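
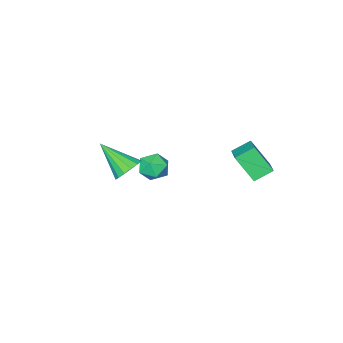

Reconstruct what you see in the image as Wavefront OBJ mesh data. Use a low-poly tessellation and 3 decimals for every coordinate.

v -1.554 -0.7 -2.916
v -0.989 -0.685 -3.354
v -1.671 -1.835 -3.106
v -1.106 -1.82 -3.544
v -1.016 -1.721 -2.842
v -0.944 -1.02 -2.724
v -1.716 -1.5 -3.736
v -1.644 -0.799 -3.618
v -1.09 -1.179 -3.861
v -0.657 -1.316 -3.308
v -2.003 -1.204 -3.152
v -1.57 -1.341 -2.599
v 1.933 1.401 -0.371
v 2.34 1.17 -0.808
v 2.347 0.239 0.631
v 2.518 1.386 -0.63
v 2.54 1.606 -0.384
v 2.398 1.771 -0.134
v 2.133 1.838 0.053
v 1.813 1.787 0.125
v 1.526 1.633 0.065
v 1.348 1.417 -0.112
v 1.327 1.197 -0.359
v 1.468 1.031 -0.609
v 1.734 0.965 -0.795
v 2.053 1.016 -0.868
v -3.787 2.746 -1.886
v -3.477 1.982 -0.855
v -3.018 3.823 -1.319
v -2.708 3.06 -0.288
v -3.072 2.46 -2.312
v -2.762 1.697 -1.281
v -2.303 3.538 -1.745
v -1.993 2.774 -0.714
f 1 12 6
f 1 6 2
f 1 2 8
f 1 8 11
f 1 11 12
f 2 6 10
f 6 12 5
f 12 11 3
f 11 8 7
f 8 2 9
f 4 10 5
f 4 5 3
f 4 3 7
f 4 7 9
f 4 9 10
f 5 10 6
f 3 5 12
f 7 3 11
f 9 7 8
f 10 9 2
f 14 13 16
f 14 16 15
f 16 13 17
f 16 17 15
f 17 13 18
f 17 18 15
f 18 13 19
f 18 19 15
f 19 13 20
f 19 20 15
f 20 13 21
f 20 21 15
f 21 13 22
f 21 22 15
f 22 13 23
f 22 23 15
f 23 13 24
f 23 24 15
f 24 13 25
f 24 25 15
f 25 13 26
f 25 26 15
f 26 13 14
f 26 14 15
f 28 30 27
f 31 28 27
f 27 30 29
f 29 31 27
f 28 34 30
f 32 28 31
f 32 34 28
f 30 34 29
f 33 31 29
f 29 34 33
f 33 32 31
f 34 32 33



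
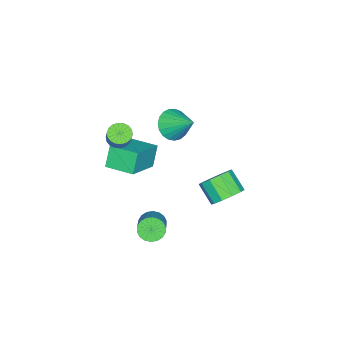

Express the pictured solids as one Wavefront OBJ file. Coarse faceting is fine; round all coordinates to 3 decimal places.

v 0.841 -1.844 -2.002
v 0.248 -1.892 -0.891
v 0.839 -0.345 -1.937
v 0.247 -0.394 -0.826
v 2.773 -1.886 -0.974
v 2.181 -1.935 0.137
v 2.772 -0.388 -0.909
v 2.179 -0.436 0.202
v -1.19 -0.269 -0.302
v -0.629 0.082 -0.956
v -0.83 1.029 0.702
v -0.969 0.245 -1.045
v -1.346 0.319 -1.006
v -1.697 0.291 -0.845
v -1.959 0.167 -0.59
v -2.089 -0.033 -0.285
v -2.064 -0.273 0.017
v -1.887 -0.513 0.263
v -1.59 -0.711 0.412
v -1.223 -0.832 0.437
v -0.851 -0.856 0.335
v -0.538 -0.778 0.122
v -0.337 -0.612 -0.164
v -0.284 -0.387 -0.474
v -0.387 -0.142 -0.754
v 0.415 3.497 -3.06
v 0.826 3.931 -2.387
v 0.397 3.036 -1.548
v -0.015 2.603 -2.22
v 0.311 4.135 -2.433
v -0.118 3.24 -1.594
v -0.165 4.096 -2.718
v -0.594 3.201 -1.879
v -0.419 3.828 -3.134
v -0.849 2.933 -2.294
v -0.355 3.434 -3.521
v -0.785 2.539 -2.682
v 0.003 3.064 -3.732
v -0.426 2.169 -2.893
v 0.518 2.86 -3.686
v 0.089 1.965 -2.847
v 0.994 2.899 -3.401
v 0.565 2.004 -2.562
v 1.249 3.167 -2.986
v 0.819 2.272 -2.146
v 1.185 3.561 -2.598
v 0.755 2.666 -1.759
v 2.786 -1.115 1.61
v 3.303 -1.309 1.375
v 3.911 -0.899 2.375
v 3.394 -0.705 2.61
v 3.286 -1.059 1.283
v 3.894 -0.649 2.283
v 3.17 -0.82 1.256
v 3.778 -0.41 2.255
v 2.978 -0.64 1.298
v 3.586 -0.229 2.298
v 2.748 -0.553 1.403
v 3.356 -0.143 2.403
v 2.525 -0.578 1.548
v 3.133 -0.168 2.548
v 2.354 -0.71 1.706
v 2.962 -0.299 2.706
v 2.269 -0.921 1.845
v 2.877 -0.511 2.845
v 2.286 -1.171 1.937
v 2.894 -0.761 2.937
v 2.402 -1.41 1.965
v 3.01 -1 2.964
v 2.594 -1.591 1.922
v 3.202 -1.18 2.922
v 2.824 -1.677 1.817
v 3.432 -1.267 2.817
v 3.047 -1.652 1.672
v 3.655 -1.242 2.672
v 3.218 -1.521 1.514
v 3.826 -1.11 2.514
v 2.649 0.563 -4.481
v 3.104 0.436 -4.983
v 4.486 1.11 -3.902
v 4.031 1.237 -3.399
v 3.013 0.722 -5.045
v 4.395 1.397 -3.963
v 2.849 0.977 -4.995
v 4.231 1.652 -3.913
v 2.646 1.15 -4.843
v 4.028 1.825 -3.761
v 2.443 1.207 -4.619
v 3.825 1.881 -3.538
v 2.281 1.136 -4.368
v 3.663 1.81 -3.287
v 2.192 0.951 -4.139
v 3.574 1.626 -3.058
v 2.194 0.69 -3.978
v 3.576 1.364 -2.897
v 2.285 0.403 -3.917
v 3.667 1.078 -2.835
v 2.449 0.148 -3.967
v 3.831 0.823 -2.885
v 2.652 -0.025 -4.119
v 4.034 0.65 -3.037
v 2.855 -0.081 -4.342
v 4.237 0.593 -3.261
v 3.017 -0.01 -4.593
v 4.399 0.664 -3.512
v 3.106 0.174 -4.822
v 4.488 0.849 -3.741
f 2 4 1
f 5 2 1
f 1 4 3
f 3 5 1
f 2 8 4
f 6 2 5
f 6 8 2
f 4 8 3
f 7 5 3
f 3 8 7
f 7 6 5
f 8 6 7
f 10 9 12
f 10 12 11
f 12 9 13
f 12 13 11
f 13 9 14
f 13 14 11
f 14 9 15
f 14 15 11
f 15 9 16
f 15 16 11
f 16 9 17
f 16 17 11
f 17 9 18
f 17 18 11
f 18 9 19
f 18 19 11
f 19 9 20
f 19 20 11
f 20 9 21
f 20 21 11
f 21 9 22
f 21 22 11
f 22 9 23
f 22 23 11
f 23 9 24
f 23 24 11
f 24 9 25
f 24 25 11
f 25 9 10
f 25 10 11
f 27 26 30
f 27 30 28
f 28 30 31
f 28 31 29
f 30 26 32
f 30 32 31
f 31 32 33
f 31 33 29
f 32 26 34
f 32 34 33
f 33 34 35
f 33 35 29
f 34 26 36
f 34 36 35
f 35 36 37
f 35 37 29
f 36 26 38
f 36 38 37
f 37 38 39
f 37 39 29
f 38 26 40
f 38 40 39
f 39 40 41
f 39 41 29
f 40 26 42
f 40 42 41
f 41 42 43
f 41 43 29
f 42 26 44
f 42 44 43
f 43 44 45
f 43 45 29
f 44 26 46
f 44 46 45
f 45 46 47
f 45 47 29
f 46 26 27
f 46 27 47
f 47 27 28
f 47 28 29
f 49 48 52
f 49 52 50
f 50 52 53
f 50 53 51
f 52 48 54
f 52 54 53
f 53 54 55
f 53 55 51
f 54 48 56
f 54 56 55
f 55 56 57
f 55 57 51
f 56 48 58
f 56 58 57
f 57 58 59
f 57 59 51
f 58 48 60
f 58 60 59
f 59 60 61
f 59 61 51
f 60 48 62
f 60 62 61
f 61 62 63
f 61 63 51
f 62 48 64
f 62 64 63
f 63 64 65
f 63 65 51
f 64 48 66
f 64 66 65
f 65 66 67
f 65 67 51
f 66 48 68
f 66 68 67
f 67 68 69
f 67 69 51
f 68 48 70
f 68 70 69
f 69 70 71
f 69 71 51
f 70 48 72
f 70 72 71
f 71 72 73
f 71 73 51
f 72 48 74
f 72 74 73
f 73 74 75
f 73 75 51
f 74 48 76
f 74 76 75
f 75 76 77
f 75 77 51
f 76 48 49
f 76 49 77
f 77 49 50
f 77 50 51
f 79 78 82
f 79 82 80
f 80 82 83
f 80 83 81
f 82 78 84
f 82 84 83
f 83 84 85
f 83 85 81
f 84 78 86
f 84 86 85
f 85 86 87
f 85 87 81
f 86 78 88
f 86 88 87
f 87 88 89
f 87 89 81
f 88 78 90
f 88 90 89
f 89 90 91
f 89 91 81
f 90 78 92
f 90 92 91
f 91 92 93
f 91 93 81
f 92 78 94
f 92 94 93
f 93 94 95
f 93 95 81
f 94 78 96
f 94 96 95
f 95 96 97
f 95 97 81
f 96 78 98
f 96 98 97
f 97 98 99
f 97 99 81
f 98 78 100
f 98 100 99
f 99 100 101
f 99 101 81
f 100 78 102
f 100 102 101
f 101 102 103
f 101 103 81
f 102 78 104
f 102 104 103
f 103 104 105
f 103 105 81
f 104 78 106
f 104 106 105
f 105 106 107
f 105 107 81
f 106 78 79
f 106 79 107
f 107 79 80
f 107 80 81



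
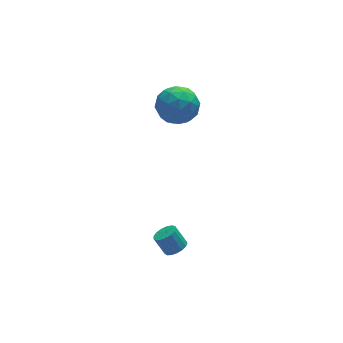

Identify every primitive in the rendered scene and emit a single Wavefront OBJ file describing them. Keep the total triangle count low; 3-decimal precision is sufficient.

v -1.223 -2.743 -0.324
v -0.67 -2.613 -0.165
v -1.024 -2.147 0.683
v -1.577 -2.277 0.524
v -0.75 -2.391 -0.32
v -1.103 -1.925 0.528
v -0.938 -2.25 -0.476
v -1.291 -1.783 0.371
v -1.191 -2.221 -0.598
v -1.545 -1.755 0.25
v -1.452 -2.313 -0.656
v -1.806 -1.846 0.192
v -1.66 -2.502 -0.639
v -2.014 -2.036 0.209
v -1.769 -2.747 -0.549
v -2.122 -2.281 0.299
v -1.752 -2.991 -0.408
v -2.105 -2.525 0.44
v -1.614 -3.179 -0.247
v -1.967 -2.712 0.6
v -1.387 -3.266 -0.104
v -1.74 -2.8 0.743
v -1.122 -3.233 -0.012
v -1.475 -2.767 0.836
v -0.88 -3.089 0.009
v -1.234 -2.622 0.857
v -0.717 -2.865 -0.046
v -1.071 -2.399 0.802
v 0.916 4.031 4.496
v 1.621 4.475 3.724
v 1.079 2.385 3.696
v 1.784 2.829 2.924
v 2.116 2.729 4.006
v 2.015 3.746 4.5
v 0.685 3.114 2.92
v 0.584 4.131 3.414
v 1.478 3.909 2.75
v 2.362 3.671 3.421
v 0.338 3.189 3.999
v 1.222 2.951 4.67
v 1.254 4.398 4.18
v 1.446 2.462 3.24
v 1.641 2.403 3.875
v 2.055 2.665 3.422
v 1.486 3.969 4.636
v 1.9 4.23 4.183
v 2.192 3.204 4.348
v 0.8 2.63 3.237
v 1.214 2.891 2.784
v 0.645 4.195 3.998
v 1.059 4.457 3.545
v 0.508 3.656 3.072
v 1.584 4.326 3.154
v 1.68 3.358 2.684
v 1.034 3.526 2.682
v 0.975 4.124 2.972
v 2.104 4.186 3.549
v 2.2 3.218 3.078
v 2.396 3.159 3.714
v 2.336 3.757 4.004
v 2.02 3.853 2.976
v 0.5 3.642 4.342
v 0.596 2.674 3.871
v 0.364 3.103 3.416
v 0.304 3.701 3.706
v 1.02 3.502 4.736
v 1.116 2.534 4.266
v 1.725 2.736 4.448
v 1.666 3.334 4.738
v 0.68 3.007 4.444
f 2 1 5
f 2 5 3
f 3 5 6
f 3 6 4
f 5 1 7
f 5 7 6
f 6 7 8
f 6 8 4
f 7 1 9
f 7 9 8
f 8 9 10
f 8 10 4
f 9 1 11
f 9 11 10
f 10 11 12
f 10 12 4
f 11 1 13
f 11 13 12
f 12 13 14
f 12 14 4
f 13 1 15
f 13 15 14
f 14 15 16
f 14 16 4
f 15 1 17
f 15 17 16
f 16 17 18
f 16 18 4
f 17 1 19
f 17 19 18
f 18 19 20
f 18 20 4
f 19 1 21
f 19 21 20
f 20 21 22
f 20 22 4
f 21 1 23
f 21 23 22
f 22 23 24
f 22 24 4
f 23 1 25
f 23 25 24
f 24 25 26
f 24 26 4
f 25 1 27
f 25 27 26
f 26 27 28
f 26 28 4
f 27 1 2
f 27 2 28
f 28 2 3
f 28 3 4
f 29 66 45
f 66 40 69
f 45 69 34
f 66 69 45
f 29 45 41
f 45 34 46
f 41 46 30
f 45 46 41
f 29 41 50
f 41 30 51
f 50 51 36
f 41 51 50
f 29 50 62
f 50 36 65
f 62 65 39
f 50 65 62
f 29 62 66
f 62 39 70
f 66 70 40
f 62 70 66
f 30 46 57
f 46 34 60
f 57 60 38
f 46 60 57
f 34 69 47
f 69 40 68
f 47 68 33
f 69 68 47
f 40 70 67
f 70 39 63
f 67 63 31
f 70 63 67
f 39 65 64
f 65 36 52
f 64 52 35
f 65 52 64
f 36 51 56
f 51 30 53
f 56 53 37
f 51 53 56
f 32 58 44
f 58 38 59
f 44 59 33
f 58 59 44
f 32 44 42
f 44 33 43
f 42 43 31
f 44 43 42
f 32 42 49
f 42 31 48
f 49 48 35
f 42 48 49
f 32 49 54
f 49 35 55
f 54 55 37
f 49 55 54
f 32 54 58
f 54 37 61
f 58 61 38
f 54 61 58
f 33 59 47
f 59 38 60
f 47 60 34
f 59 60 47
f 31 43 67
f 43 33 68
f 67 68 40
f 43 68 67
f 35 48 64
f 48 31 63
f 64 63 39
f 48 63 64
f 37 55 56
f 55 35 52
f 56 52 36
f 55 52 56
f 38 61 57
f 61 37 53
f 57 53 30
f 61 53 57



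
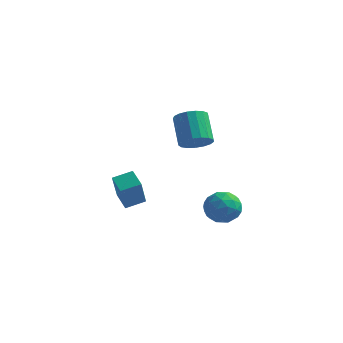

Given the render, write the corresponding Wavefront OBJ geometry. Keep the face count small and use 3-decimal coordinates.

v 2.138 -1.375 1.858
v 2.865 -1.179 2.127
v 2.19 -0.21 3.251
v 1.462 -0.405 2.982
v 2.794 -0.917 1.858
v 2.119 0.052 2.981
v 2.572 -0.759 1.589
v 1.897 0.21 2.712
v 2.251 -0.743 1.381
v 1.575 0.227 2.504
v 1.903 -0.871 1.283
v 1.228 0.098 2.406
v 1.61 -1.114 1.316
v 0.935 -0.145 2.44
v 1.437 -1.417 1.474
v 0.762 -0.448 2.597
v 1.425 -1.711 1.72
v 0.75 -0.742 2.843
v 1.576 -1.927 1.998
v 0.901 -0.958 3.121
v 1.856 -2.017 2.243
v 1.18 -1.048 3.366
v 2.2 -1.96 2.401
v 1.525 -0.99 3.524
v 2.53 -1.768 2.434
v 1.855 -0.799 3.557
v 2.77 -1.487 2.335
v 2.095 -0.517 3.458
v 4.179 -1.773 -0.881
v 4.56 -2.041 -1.681
v 2.82 -2.099 -1.419
v 3.201 -2.367 -2.219
v 3.333 -2.869 -1.452
v 4.173 -2.667 -1.12
v 3.207 -1.473 -1.98
v 4.047 -1.271 -1.648
v 3.959 -1.855 -2.36
v 4.037 -2.718 -2.034
v 3.343 -1.422 -1.066
v 3.421 -2.285 -0.74
v 4.489 -1.878 -1.234
v 2.891 -2.262 -1.866
v 2.969 -2.557 -1.416
v 3.193 -2.714 -1.886
v 4.261 -2.246 -0.904
v 4.485 -2.404 -1.375
v 3.764 -2.89 -1.24
v 2.895 -1.736 -1.725
v 3.119 -1.894 -2.196
v 4.187 -1.426 -1.214
v 4.411 -1.583 -1.684
v 3.616 -1.25 -1.86
v 4.359 -1.927 -2.103
v 3.56 -2.118 -2.419
v 3.564 -1.593 -2.279
v 4.058 -1.474 -2.083
v 4.405 -2.434 -1.912
v 3.606 -2.625 -2.228
v 3.684 -2.92 -1.777
v 4.178 -2.802 -1.582
v 4.052 -2.325 -2.311
v 3.774 -1.515 -0.872
v 2.975 -1.706 -1.188
v 3.202 -1.338 -1.518
v 3.696 -1.22 -1.323
v 3.82 -2.022 -0.681
v 3.021 -2.213 -0.997
v 3.322 -2.666 -1.017
v 3.816 -2.547 -0.821
v 3.328 -1.815 -0.789
v -2.084 0.222 -4.003
v -1.903 -0.689 -2.369
v -2.793 0.839 -3.58
v -2.611 -0.072 -1.946
v -1.329 0.892 -3.714
v -1.147 -0.019 -2.08
v -2.037 1.509 -3.291
v -1.856 0.598 -1.657
f 2 1 5
f 2 5 3
f 3 5 6
f 3 6 4
f 5 1 7
f 5 7 6
f 6 7 8
f 6 8 4
f 7 1 9
f 7 9 8
f 8 9 10
f 8 10 4
f 9 1 11
f 9 11 10
f 10 11 12
f 10 12 4
f 11 1 13
f 11 13 12
f 12 13 14
f 12 14 4
f 13 1 15
f 13 15 14
f 14 15 16
f 14 16 4
f 15 1 17
f 15 17 16
f 16 17 18
f 16 18 4
f 17 1 19
f 17 19 18
f 18 19 20
f 18 20 4
f 19 1 21
f 19 21 20
f 20 21 22
f 20 22 4
f 21 1 23
f 21 23 22
f 22 23 24
f 22 24 4
f 23 1 25
f 23 25 24
f 24 25 26
f 24 26 4
f 25 1 27
f 25 27 26
f 26 27 28
f 26 28 4
f 27 1 2
f 27 2 28
f 28 2 3
f 28 3 4
f 29 66 45
f 66 40 69
f 45 69 34
f 66 69 45
f 29 45 41
f 45 34 46
f 41 46 30
f 45 46 41
f 29 41 50
f 41 30 51
f 50 51 36
f 41 51 50
f 29 50 62
f 50 36 65
f 62 65 39
f 50 65 62
f 29 62 66
f 62 39 70
f 66 70 40
f 62 70 66
f 30 46 57
f 46 34 60
f 57 60 38
f 46 60 57
f 34 69 47
f 69 40 68
f 47 68 33
f 69 68 47
f 40 70 67
f 70 39 63
f 67 63 31
f 70 63 67
f 39 65 64
f 65 36 52
f 64 52 35
f 65 52 64
f 36 51 56
f 51 30 53
f 56 53 37
f 51 53 56
f 32 58 44
f 58 38 59
f 44 59 33
f 58 59 44
f 32 44 42
f 44 33 43
f 42 43 31
f 44 43 42
f 32 42 49
f 42 31 48
f 49 48 35
f 42 48 49
f 32 49 54
f 49 35 55
f 54 55 37
f 49 55 54
f 32 54 58
f 54 37 61
f 58 61 38
f 54 61 58
f 33 59 47
f 59 38 60
f 47 60 34
f 59 60 47
f 31 43 67
f 43 33 68
f 67 68 40
f 43 68 67
f 35 48 64
f 48 31 63
f 64 63 39
f 48 63 64
f 37 55 56
f 55 35 52
f 56 52 36
f 55 52 56
f 38 61 57
f 61 37 53
f 57 53 30
f 61 53 57
f 72 74 71
f 75 72 71
f 71 74 73
f 73 75 71
f 72 78 74
f 76 72 75
f 76 78 72
f 74 78 73
f 77 75 73
f 73 78 77
f 77 76 75
f 78 76 77



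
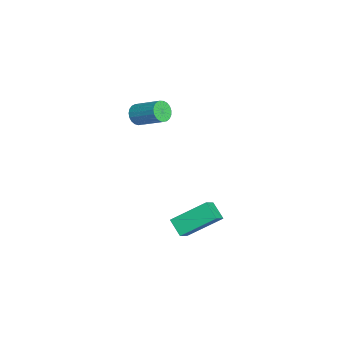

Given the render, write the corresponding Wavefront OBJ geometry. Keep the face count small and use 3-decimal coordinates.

v 0.399 -0.314 2.086
v 0.83 -0.298 1.627
v 1.671 0.869 2.454
v 1.241 0.854 2.914
v 0.658 -0.117 1.546
v 1.499 1.05 2.374
v 0.441 0.029 1.56
v 1.283 1.197 2.387
v 0.217 0.117 1.664
v 1.059 1.284 2.491
v 0.025 0.13 1.841
v 0.867 1.297 2.668
v -0.103 0.066 2.061
v 0.739 1.234 2.888
v -0.144 -0.063 2.285
v 0.698 1.104 3.112
v -0.091 -0.236 2.475
v 0.751 0.932 3.302
v 0.047 -0.422 2.597
v 0.889 0.745 3.425
v 0.246 -0.589 2.632
v 1.087 0.578 3.459
v 0.471 -0.709 2.572
v 1.312 0.458 3.399
v 0.683 -0.76 2.428
v 1.525 0.407 3.255
v 0.847 -0.735 2.225
v 1.689 0.433 3.052
v 0.933 -0.636 1.998
v 1.775 0.531 2.825
v 0.927 -0.482 1.786
v 1.769 0.686 2.614
v 3.523 1.937 -4.666
v 2.77 1.494 -4.066
v 3.417 3.686 -3.508
v 2.664 3.242 -2.907
v 4.296 1.538 -3.993
v 3.543 1.094 -3.392
v 4.19 3.286 -2.834
v 3.437 2.843 -2.234
f 2 1 5
f 2 5 3
f 3 5 6
f 3 6 4
f 5 1 7
f 5 7 6
f 6 7 8
f 6 8 4
f 7 1 9
f 7 9 8
f 8 9 10
f 8 10 4
f 9 1 11
f 9 11 10
f 10 11 12
f 10 12 4
f 11 1 13
f 11 13 12
f 12 13 14
f 12 14 4
f 13 1 15
f 13 15 14
f 14 15 16
f 14 16 4
f 15 1 17
f 15 17 16
f 16 17 18
f 16 18 4
f 17 1 19
f 17 19 18
f 18 19 20
f 18 20 4
f 19 1 21
f 19 21 20
f 20 21 22
f 20 22 4
f 21 1 23
f 21 23 22
f 22 23 24
f 22 24 4
f 23 1 25
f 23 25 24
f 24 25 26
f 24 26 4
f 25 1 27
f 25 27 26
f 26 27 28
f 26 28 4
f 27 1 29
f 27 29 28
f 28 29 30
f 28 30 4
f 29 1 31
f 29 31 30
f 30 31 32
f 30 32 4
f 31 1 2
f 31 2 32
f 32 2 3
f 32 3 4
f 34 36 33
f 37 34 33
f 33 36 35
f 35 37 33
f 34 40 36
f 38 34 37
f 38 40 34
f 36 40 35
f 39 37 35
f 35 40 39
f 39 38 37
f 40 38 39



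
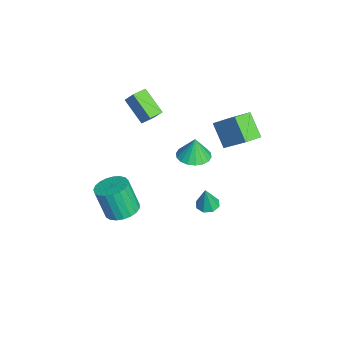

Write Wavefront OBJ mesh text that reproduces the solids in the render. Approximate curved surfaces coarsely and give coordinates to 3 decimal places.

v -1.493 3.455 2.911
v -0.462 4.615 4.356
v -0.316 3.989 1.643
v 0.714 5.149 3.088
v -0.774 2.491 3.172
v 0.256 3.651 4.617
v 0.402 3.025 1.904
v 1.433 4.185 3.349
v 1.83 1.173 2.701
v 2.457 1.977 2.677
v 1.79 1.247 4.139
v 2.046 2.168 2.655
v 1.592 2.163 2.643
v 1.185 1.961 2.642
v 0.906 1.603 2.653
v 0.811 1.159 2.673
v 0.916 0.719 2.699
v 1.203 0.368 2.726
v 1.614 0.177 2.747
v 2.068 0.182 2.76
v 2.475 0.384 2.76
v 2.754 0.742 2.749
v 2.85 1.186 2.729
v 2.744 1.626 2.703
v 4.052 -3.031 0.009
v 5.021 -3.402 0.065
v 4.678 -4.001 2.027
v 3.708 -3.629 1.971
v 5.073 -2.994 0.199
v 4.73 -3.593 2.161
v 4.949 -2.593 0.299
v 4.606 -3.191 2.262
v 4.669 -2.267 0.35
v 4.326 -2.865 2.312
v 4.283 -2.073 0.342
v 3.94 -2.672 2.304
v 3.856 -2.045 0.276
v 3.513 -2.643 2.238
v 3.464 -2.187 0.164
v 3.121 -2.786 2.126
v 3.173 -2.475 0.025
v 2.829 -3.074 1.987
v 3.033 -2.859 -0.117
v 2.69 -3.458 1.845
v 3.07 -3.273 -0.237
v 2.727 -3.872 1.726
v 3.277 -3.645 -0.314
v 2.934 -4.244 1.648
v 3.618 -3.911 -0.336
v 3.274 -4.51 1.627
v 4.033 -4.024 -0.298
v 3.69 -4.623 1.665
v 4.452 -3.966 -0.207
v 4.109 -4.565 1.756
v 4.801 -3.746 -0.078
v 4.458 -4.345 1.884
v -0.027 2.181 -3.904
v 0.629 1.87 -4.047
v 0.247 1.999 -2.256
v 0.663 2.433 -3.991
v 0.293 2.848 -3.883
v -0.265 2.872 -3.788
v -0.683 2.491 -3.76
v -0.717 1.929 -3.817
v -0.347 1.514 -3.924
v 0.211 1.49 -4.02
v -2.432 -1.577 1.911
v -3.679 -2.502 3.074
v -3.019 -0.817 1.886
v -4.266 -1.742 3.049
v -1.854 -1.098 2.911
v -3.101 -2.023 4.074
v -2.441 -0.338 2.886
v -3.688 -1.263 4.049
f 2 4 1
f 5 2 1
f 1 4 3
f 3 5 1
f 2 8 4
f 6 2 5
f 6 8 2
f 4 8 3
f 7 5 3
f 3 8 7
f 7 6 5
f 8 6 7
f 10 9 12
f 10 12 11
f 12 9 13
f 12 13 11
f 13 9 14
f 13 14 11
f 14 9 15
f 14 15 11
f 15 9 16
f 15 16 11
f 16 9 17
f 16 17 11
f 17 9 18
f 17 18 11
f 18 9 19
f 18 19 11
f 19 9 20
f 19 20 11
f 20 9 21
f 20 21 11
f 21 9 22
f 21 22 11
f 22 9 23
f 22 23 11
f 23 9 24
f 23 24 11
f 24 9 10
f 24 10 11
f 26 25 29
f 26 29 27
f 27 29 30
f 27 30 28
f 29 25 31
f 29 31 30
f 30 31 32
f 30 32 28
f 31 25 33
f 31 33 32
f 32 33 34
f 32 34 28
f 33 25 35
f 33 35 34
f 34 35 36
f 34 36 28
f 35 25 37
f 35 37 36
f 36 37 38
f 36 38 28
f 37 25 39
f 37 39 38
f 38 39 40
f 38 40 28
f 39 25 41
f 39 41 40
f 40 41 42
f 40 42 28
f 41 25 43
f 41 43 42
f 42 43 44
f 42 44 28
f 43 25 45
f 43 45 44
f 44 45 46
f 44 46 28
f 45 25 47
f 45 47 46
f 46 47 48
f 46 48 28
f 47 25 49
f 47 49 48
f 48 49 50
f 48 50 28
f 49 25 51
f 49 51 50
f 50 51 52
f 50 52 28
f 51 25 53
f 51 53 52
f 52 53 54
f 52 54 28
f 53 25 55
f 53 55 54
f 54 55 56
f 54 56 28
f 55 25 26
f 55 26 56
f 56 26 27
f 56 27 28
f 58 57 60
f 58 60 59
f 60 57 61
f 60 61 59
f 61 57 62
f 61 62 59
f 62 57 63
f 62 63 59
f 63 57 64
f 63 64 59
f 64 57 65
f 64 65 59
f 65 57 66
f 65 66 59
f 66 57 58
f 66 58 59
f 68 70 67
f 71 68 67
f 67 70 69
f 69 71 67
f 68 74 70
f 72 68 71
f 72 74 68
f 70 74 69
f 73 71 69
f 69 74 73
f 73 72 71
f 74 72 73



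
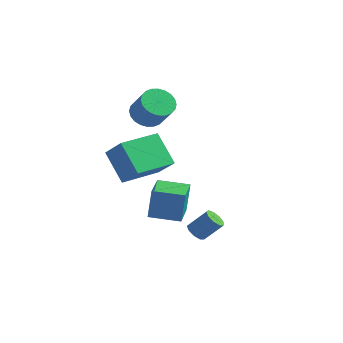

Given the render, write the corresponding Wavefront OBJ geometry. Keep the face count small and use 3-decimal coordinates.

v 2.868 -0.523 -3.303
v 3.298 -0.519 -3.647
v 4.021 -0.053 -2.741
v 3.592 -0.057 -2.397
v 3.113 -0.192 -3.668
v 3.836 0.274 -2.762
v 2.814 -0.02 -3.519
v 3.537 0.446 -2.612
v 2.54 -0.083 -3.268
v 3.263 0.383 -2.361
v 2.42 -0.352 -3.034
v 3.143 0.114 -2.127
v 2.51 -0.701 -2.926
v 3.233 -0.235 -2.019
v 2.768 -0.967 -2.994
v 3.491 -0.5 -2.088
v 3.072 -1.025 -3.208
v 3.795 -0.558 -2.301
v 3.282 -0.848 -3.465
v 4.005 -0.382 -2.559
v -1.704 2.72 1.553
v -1.003 3.03 1.122
v -0.114 2.65 2.296
v -0.816 2.34 2.727
v -1.106 3.31 1.291
v -0.218 2.931 2.465
v -1.301 3.5 1.5
v -0.413 3.121 2.674
v -1.557 3.572 1.717
v -0.669 3.192 2.891
v -1.836 3.513 1.91
v -0.948 3.134 3.083
v -2.095 3.334 2.047
v -1.206 2.955 3.221
v -2.294 3.062 2.11
v -1.405 2.682 3.284
v -2.403 2.737 2.088
v -1.514 2.358 3.261
v -2.406 2.41 1.984
v -1.517 2.03 3.158
v -2.302 2.129 1.815
v -1.414 1.75 2.989
v -2.107 1.939 1.606
v -1.219 1.56 2.78
v -1.851 1.868 1.389
v -0.963 1.488 2.563
v -1.572 1.926 1.197
v -0.684 1.547 2.37
v -1.314 2.105 1.059
v -0.425 1.726 2.233
v -1.115 2.378 0.996
v -0.226 1.998 2.17
v -1.006 2.702 1.019
v -0.117 2.323 2.192
v -2.044 -0.327 0.304
v -0.974 -0.677 1.412
v -1.308 1.638 0.213
v -0.237 1.287 1.321
v -0.823 -0.847 -1.041
v 0.248 -1.198 0.067
v -0.086 1.117 -1.132
v 0.984 0.767 -0.024
v -0.377 0.606 -3.99
v -0.326 0.886 -2.364
v -0.997 2.116 -4.23
v -0.946 2.396 -2.605
v 1.086 1.184 -4.135
v 1.137 1.464 -2.51
v 0.466 2.694 -4.376
v 0.517 2.974 -2.75
f 2 1 5
f 2 5 3
f 3 5 6
f 3 6 4
f 5 1 7
f 5 7 6
f 6 7 8
f 6 8 4
f 7 1 9
f 7 9 8
f 8 9 10
f 8 10 4
f 9 1 11
f 9 11 10
f 10 11 12
f 10 12 4
f 11 1 13
f 11 13 12
f 12 13 14
f 12 14 4
f 13 1 15
f 13 15 14
f 14 15 16
f 14 16 4
f 15 1 17
f 15 17 16
f 16 17 18
f 16 18 4
f 17 1 19
f 17 19 18
f 18 19 20
f 18 20 4
f 19 1 2
f 19 2 20
f 20 2 3
f 20 3 4
f 22 21 25
f 22 25 23
f 23 25 26
f 23 26 24
f 25 21 27
f 25 27 26
f 26 27 28
f 26 28 24
f 27 21 29
f 27 29 28
f 28 29 30
f 28 30 24
f 29 21 31
f 29 31 30
f 30 31 32
f 30 32 24
f 31 21 33
f 31 33 32
f 32 33 34
f 32 34 24
f 33 21 35
f 33 35 34
f 34 35 36
f 34 36 24
f 35 21 37
f 35 37 36
f 36 37 38
f 36 38 24
f 37 21 39
f 37 39 38
f 38 39 40
f 38 40 24
f 39 21 41
f 39 41 40
f 40 41 42
f 40 42 24
f 41 21 43
f 41 43 42
f 42 43 44
f 42 44 24
f 43 21 45
f 43 45 44
f 44 45 46
f 44 46 24
f 45 21 47
f 45 47 46
f 46 47 48
f 46 48 24
f 47 21 49
f 47 49 48
f 48 49 50
f 48 50 24
f 49 21 51
f 49 51 50
f 50 51 52
f 50 52 24
f 51 21 53
f 51 53 52
f 52 53 54
f 52 54 24
f 53 21 22
f 53 22 54
f 54 22 23
f 54 23 24
f 56 58 55
f 59 56 55
f 55 58 57
f 57 59 55
f 56 62 58
f 60 56 59
f 60 62 56
f 58 62 57
f 61 59 57
f 57 62 61
f 61 60 59
f 62 60 61
f 64 66 63
f 67 64 63
f 63 66 65
f 65 67 63
f 64 70 66
f 68 64 67
f 68 70 64
f 66 70 65
f 69 67 65
f 65 70 69
f 69 68 67
f 70 68 69



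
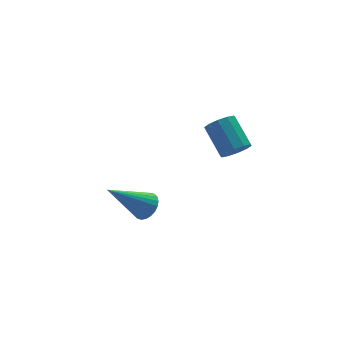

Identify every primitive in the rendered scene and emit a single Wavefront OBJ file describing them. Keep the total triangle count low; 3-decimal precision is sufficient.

v -2.017 -2.792 -1.317
v -1.604 -2.646 -0.908
v -3.423 -2.608 0.037
v -1.659 -2.436 -0.994
v -1.769 -2.279 -1.129
v -1.917 -2.201 -1.293
v -2.08 -2.213 -1.46
v -2.233 -2.313 -1.606
v -2.354 -2.485 -1.708
v -2.423 -2.705 -1.75
v -2.431 -2.938 -1.726
v -2.376 -3.148 -1.64
v -2.266 -3.305 -1.505
v -2.118 -3.383 -1.341
v -1.955 -3.371 -1.174
v -1.802 -3.271 -1.028
v -1.681 -3.098 -0.926
v -1.611 -2.879 -0.884
v 1.94 -2.127 -0.264
v 2.564 -2.15 -0.185
v 2.505 -0.996 0.623
v 1.88 -0.973 0.544
v 2.491 -1.933 -0.5
v 2.431 -0.779 0.308
v 2.207 -1.791 -0.725
v 2.147 -0.637 0.083
v 1.821 -1.776 -0.774
v 1.761 -0.622 0.034
v 1.48 -1.896 -0.628
v 1.421 -0.742 0.18
v 1.315 -2.104 -0.343
v 1.256 -0.95 0.465
v 1.389 -2.321 -0.028
v 1.329 -1.167 0.78
v 1.673 -2.463 0.197
v 1.613 -1.309 1.005
v 2.059 -2.478 0.246
v 1.999 -1.324 1.054
v 2.399 -2.358 0.1
v 2.34 -1.204 0.908
f 2 1 4
f 2 4 3
f 4 1 5
f 4 5 3
f 5 1 6
f 5 6 3
f 6 1 7
f 6 7 3
f 7 1 8
f 7 8 3
f 8 1 9
f 8 9 3
f 9 1 10
f 9 10 3
f 10 1 11
f 10 11 3
f 11 1 12
f 11 12 3
f 12 1 13
f 12 13 3
f 13 1 14
f 13 14 3
f 14 1 15
f 14 15 3
f 15 1 16
f 15 16 3
f 16 1 17
f 16 17 3
f 17 1 18
f 17 18 3
f 18 1 2
f 18 2 3
f 20 19 23
f 20 23 21
f 21 23 24
f 21 24 22
f 23 19 25
f 23 25 24
f 24 25 26
f 24 26 22
f 25 19 27
f 25 27 26
f 26 27 28
f 26 28 22
f 27 19 29
f 27 29 28
f 28 29 30
f 28 30 22
f 29 19 31
f 29 31 30
f 30 31 32
f 30 32 22
f 31 19 33
f 31 33 32
f 32 33 34
f 32 34 22
f 33 19 35
f 33 35 34
f 34 35 36
f 34 36 22
f 35 19 37
f 35 37 36
f 36 37 38
f 36 38 22
f 37 19 39
f 37 39 38
f 38 39 40
f 38 40 22
f 39 19 20
f 39 20 40
f 40 20 21
f 40 21 22



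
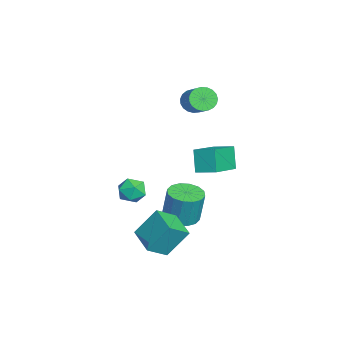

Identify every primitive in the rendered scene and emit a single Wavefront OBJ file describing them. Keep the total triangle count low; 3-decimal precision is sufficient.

v 0.805 2.733 0.102
v 0.171 2.646 1.403
v 1.295 3.784 0.412
v 0.66 3.696 1.712
v 2.56 1.684 0.888
v 1.925 1.596 2.188
v 3.049 2.734 1.197
v 2.415 2.647 2.498
v 1.966 -0.43 -4.373
v 1.824 0.716 -2.802
v 3.504 0.252 -4.731
v 3.362 1.398 -3.16
v 2.598 -1.438 -3.58
v 2.456 -0.292 -2.009
v 4.136 -0.756 -3.938
v 3.994 0.39 -2.367
v -1.002 -0.997 -1.977
v -0.378 -0.898 -2.624
v -1.262 -2.362 -2.436
v -0.638 -2.263 -3.083
v -0.387 -2.303 -2.216
v -0.226 -1.46 -1.932
v -1.414 -1.8 -3.128
v -1.253 -0.957 -2.844
v -0.633 -1.395 -3.336
v 0.002 -1.706 -2.772
v -1.642 -1.554 -2.288
v -1.007 -1.865 -1.724
v 0.706 0.964 -3.587
v 1.348 1.726 -3.75
v 1.516 1.999 -1.816
v 0.874 1.236 -1.653
v 0.875 1.948 -3.74
v 1.042 2.22 -1.806
v 0.356 1.906 -3.689
v 0.524 2.178 -1.755
v -0.069 1.611 -3.611
v 0.099 1.883 -1.677
v -0.286 1.143 -3.526
v -0.118 1.415 -1.592
v -0.237 0.627 -3.458
v -0.07 0.899 -1.524
v 0.064 0.201 -3.424
v 0.232 0.474 -1.49
v 0.538 -0.02 -3.434
v 0.705 0.252 -1.5
v 1.056 0.022 -3.485
v 1.224 0.294 -1.551
v 1.481 0.317 -3.563
v 1.649 0.589 -1.629
v 1.698 0.785 -3.648
v 1.866 1.057 -1.714
v 1.65 1.301 -3.716
v 1.817 1.573 -1.782
v -4.161 1.694 2.488
v -3.699 1.649 1.824
v -2.498 2.12 2.628
v -2.959 2.166 3.292
v -3.813 1.966 1.809
v -2.611 2.437 2.612
v -3.987 2.235 1.911
v -2.785 2.706 2.714
v -4.191 2.412 2.113
v -2.989 2.883 2.916
v -4.39 2.464 2.38
v -3.188 2.935 3.183
v -4.549 2.383 2.665
v -3.348 2.854 3.469
v -4.641 2.183 2.92
v -3.44 2.654 3.724
v -4.65 1.899 3.101
v -3.449 2.37 3.904
v -4.575 1.579 3.175
v -3.373 2.05 3.978
v -4.427 1.279 3.131
v -3.226 1.75 3.934
v -4.234 1.051 2.975
v -3.033 1.522 3.779
v -4.028 0.935 2.736
v -2.827 1.406 3.539
v -3.845 0.949 2.453
v -2.644 1.42 3.257
v -3.717 1.093 2.177
v -2.515 1.564 2.98
v -3.665 1.34 1.955
v -2.464 1.811 2.758
f 2 4 1
f 5 2 1
f 1 4 3
f 3 5 1
f 2 8 4
f 6 2 5
f 6 8 2
f 4 8 3
f 7 5 3
f 3 8 7
f 7 6 5
f 8 6 7
f 10 12 9
f 13 10 9
f 9 12 11
f 11 13 9
f 10 16 12
f 14 10 13
f 14 16 10
f 12 16 11
f 15 13 11
f 11 16 15
f 15 14 13
f 16 14 15
f 17 28 22
f 17 22 18
f 17 18 24
f 17 24 27
f 17 27 28
f 18 22 26
f 22 28 21
f 28 27 19
f 27 24 23
f 24 18 25
f 20 26 21
f 20 21 19
f 20 19 23
f 20 23 25
f 20 25 26
f 21 26 22
f 19 21 28
f 23 19 27
f 25 23 24
f 26 25 18
f 30 29 33
f 30 33 31
f 31 33 34
f 31 34 32
f 33 29 35
f 33 35 34
f 34 35 36
f 34 36 32
f 35 29 37
f 35 37 36
f 36 37 38
f 36 38 32
f 37 29 39
f 37 39 38
f 38 39 40
f 38 40 32
f 39 29 41
f 39 41 40
f 40 41 42
f 40 42 32
f 41 29 43
f 41 43 42
f 42 43 44
f 42 44 32
f 43 29 45
f 43 45 44
f 44 45 46
f 44 46 32
f 45 29 47
f 45 47 46
f 46 47 48
f 46 48 32
f 47 29 49
f 47 49 48
f 48 49 50
f 48 50 32
f 49 29 51
f 49 51 50
f 50 51 52
f 50 52 32
f 51 29 53
f 51 53 52
f 52 53 54
f 52 54 32
f 53 29 30
f 53 30 54
f 54 30 31
f 54 31 32
f 56 55 59
f 56 59 57
f 57 59 60
f 57 60 58
f 59 55 61
f 59 61 60
f 60 61 62
f 60 62 58
f 61 55 63
f 61 63 62
f 62 63 64
f 62 64 58
f 63 55 65
f 63 65 64
f 64 65 66
f 64 66 58
f 65 55 67
f 65 67 66
f 66 67 68
f 66 68 58
f 67 55 69
f 67 69 68
f 68 69 70
f 68 70 58
f 69 55 71
f 69 71 70
f 70 71 72
f 70 72 58
f 71 55 73
f 71 73 72
f 72 73 74
f 72 74 58
f 73 55 75
f 73 75 74
f 74 75 76
f 74 76 58
f 75 55 77
f 75 77 76
f 76 77 78
f 76 78 58
f 77 55 79
f 77 79 78
f 78 79 80
f 78 80 58
f 79 55 81
f 79 81 80
f 80 81 82
f 80 82 58
f 81 55 83
f 81 83 82
f 82 83 84
f 82 84 58
f 83 55 85
f 83 85 84
f 84 85 86
f 84 86 58
f 85 55 56
f 85 56 86
f 86 56 57
f 86 57 58



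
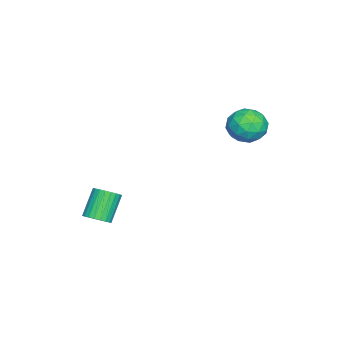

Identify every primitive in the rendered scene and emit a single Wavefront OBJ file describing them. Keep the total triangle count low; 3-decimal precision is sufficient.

v 4.236 -1.157 -3.738
v 4.567 -0.691 -3.555
v 3.714 -0.517 -2.459
v 3.384 -0.983 -2.642
v 4.411 -0.585 -3.694
v 3.558 -0.411 -2.597
v 4.228 -0.566 -3.839
v 3.375 -0.391 -2.742
v 4.047 -0.636 -3.969
v 3.194 -0.462 -2.872
v 3.894 -0.787 -4.063
v 3.041 -0.613 -2.967
v 3.794 -0.993 -4.109
v 2.941 -0.819 -3.012
v 3.761 -1.225 -4.098
v 2.908 -1.051 -3.001
v 3.8 -1.446 -4.032
v 2.947 -1.272 -2.935
v 3.906 -1.623 -3.921
v 3.053 -1.449 -2.825
v 4.062 -1.729 -3.783
v 3.209 -1.555 -2.686
v 4.245 -1.749 -3.638
v 3.392 -1.574 -2.541
v 4.426 -1.678 -3.508
v 3.573 -1.504 -2.411
v 4.579 -1.527 -3.413
v 3.726 -1.353 -2.317
v 4.679 -1.321 -3.368
v 3.826 -1.147 -2.271
v 4.712 -1.089 -3.379
v 3.859 -0.915 -2.282
v 4.673 -0.868 -3.445
v 3.82 -0.694 -2.348
v 0.31 4.537 0.795
v 1.102 4.802 0.476
v 0.678 3.158 0.564
v 1.47 3.423 0.245
v 1.285 3.517 1.114
v 1.057 4.37 1.257
v 0.723 3.59 -0.217
v 0.495 4.443 -0.074
v 1.357 4.217 -0.15
v 1.704 4.172 0.672
v 0.076 3.788 0.368
v 0.423 3.743 1.19
v 0.674 4.791 0.656
v 1.106 3.169 0.384
v 0.998 3.225 0.895
v 1.463 3.381 0.707
v 0.648 4.537 1.115
v 1.113 4.692 0.927
v 1.22 3.937 1.302
v 0.667 3.268 0.113
v 1.132 3.423 -0.075
v 0.317 4.579 0.333
v 0.782 4.735 0.145
v 0.56 4.023 -0.262
v 1.289 4.602 0.1
v 1.505 3.792 -0.036
v 1.066 3.89 -0.307
v 0.932 4.391 -0.223
v 1.493 4.576 0.583
v 1.709 3.765 0.448
v 1.601 3.821 0.959
v 1.467 4.322 1.043
v 1.643 4.232 0.216
v 0.071 4.195 0.592
v 0.287 3.384 0.457
v 0.313 3.638 -0.003
v 0.179 4.139 0.081
v 0.275 4.168 1.076
v 0.491 3.358 0.94
v 0.848 3.569 1.263
v 0.714 4.07 1.347
v 0.137 3.728 0.824
f 2 1 5
f 2 5 3
f 3 5 6
f 3 6 4
f 5 1 7
f 5 7 6
f 6 7 8
f 6 8 4
f 7 1 9
f 7 9 8
f 8 9 10
f 8 10 4
f 9 1 11
f 9 11 10
f 10 11 12
f 10 12 4
f 11 1 13
f 11 13 12
f 12 13 14
f 12 14 4
f 13 1 15
f 13 15 14
f 14 15 16
f 14 16 4
f 15 1 17
f 15 17 16
f 16 17 18
f 16 18 4
f 17 1 19
f 17 19 18
f 18 19 20
f 18 20 4
f 19 1 21
f 19 21 20
f 20 21 22
f 20 22 4
f 21 1 23
f 21 23 22
f 22 23 24
f 22 24 4
f 23 1 25
f 23 25 24
f 24 25 26
f 24 26 4
f 25 1 27
f 25 27 26
f 26 27 28
f 26 28 4
f 27 1 29
f 27 29 28
f 28 29 30
f 28 30 4
f 29 1 31
f 29 31 30
f 30 31 32
f 30 32 4
f 31 1 33
f 31 33 32
f 32 33 34
f 32 34 4
f 33 1 2
f 33 2 34
f 34 2 3
f 34 3 4
f 35 72 51
f 72 46 75
f 51 75 40
f 72 75 51
f 35 51 47
f 51 40 52
f 47 52 36
f 51 52 47
f 35 47 56
f 47 36 57
f 56 57 42
f 47 57 56
f 35 56 68
f 56 42 71
f 68 71 45
f 56 71 68
f 35 68 72
f 68 45 76
f 72 76 46
f 68 76 72
f 36 52 63
f 52 40 66
f 63 66 44
f 52 66 63
f 40 75 53
f 75 46 74
f 53 74 39
f 75 74 53
f 46 76 73
f 76 45 69
f 73 69 37
f 76 69 73
f 45 71 70
f 71 42 58
f 70 58 41
f 71 58 70
f 42 57 62
f 57 36 59
f 62 59 43
f 57 59 62
f 38 64 50
f 64 44 65
f 50 65 39
f 64 65 50
f 38 50 48
f 50 39 49
f 48 49 37
f 50 49 48
f 38 48 55
f 48 37 54
f 55 54 41
f 48 54 55
f 38 55 60
f 55 41 61
f 60 61 43
f 55 61 60
f 38 60 64
f 60 43 67
f 64 67 44
f 60 67 64
f 39 65 53
f 65 44 66
f 53 66 40
f 65 66 53
f 37 49 73
f 49 39 74
f 73 74 46
f 49 74 73
f 41 54 70
f 54 37 69
f 70 69 45
f 54 69 70
f 43 61 62
f 61 41 58
f 62 58 42
f 61 58 62
f 44 67 63
f 67 43 59
f 63 59 36
f 67 59 63



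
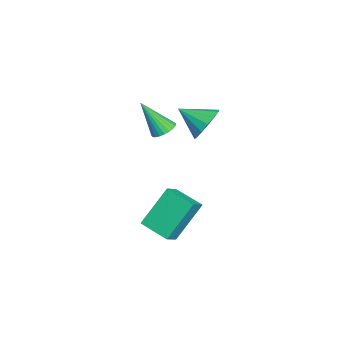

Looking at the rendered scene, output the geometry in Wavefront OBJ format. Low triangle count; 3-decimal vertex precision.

v -0.957 -0.766 -2.623
v -1.735 0.215 -0.938
v -0.242 0.419 -2.984
v -1.02 1.4 -1.298
v -0.26 -1.04 -2.142
v -1.038 -0.059 -0.456
v 0.455 0.145 -2.502
v -0.323 1.126 -0.817
v -3.26 -0.518 1.671
v -2.681 -0.4 1.77
v -3.32 -1.502 3.189
v -2.783 -0.222 1.882
v -2.959 -0.088 1.961
v -3.18 -0.021 1.997
v -3.413 -0.029 1.982
v -3.624 -0.111 1.921
v -3.779 -0.255 1.821
v -3.855 -0.44 1.698
v -3.84 -0.636 1.572
v -3.738 -0.815 1.46
v -3.562 -0.948 1.381
v -3.341 -1.016 1.345
v -3.107 -1.008 1.36
v -2.897 -0.925 1.421
v -2.742 -0.781 1.521
v -2.666 -0.596 1.643
v -1.679 1.482 3.127
v -1.225 1.039 2.503
v -1.881 0.278 3.833
v -0.908 1.168 2.812
v -0.799 1.381 3.205
v -0.925 1.621 3.578
v -1.253 1.823 3.829
v -1.696 1.934 3.893
v -2.134 1.924 3.751
v -2.45 1.796 3.441
v -2.56 1.583 3.048
v -2.434 1.343 2.675
v -2.105 1.14 2.424
v -1.663 1.029 2.361
f 2 4 1
f 5 2 1
f 1 4 3
f 3 5 1
f 2 8 4
f 6 2 5
f 6 8 2
f 4 8 3
f 7 5 3
f 3 8 7
f 7 6 5
f 8 6 7
f 10 9 12
f 10 12 11
f 12 9 13
f 12 13 11
f 13 9 14
f 13 14 11
f 14 9 15
f 14 15 11
f 15 9 16
f 15 16 11
f 16 9 17
f 16 17 11
f 17 9 18
f 17 18 11
f 18 9 19
f 18 19 11
f 19 9 20
f 19 20 11
f 20 9 21
f 20 21 11
f 21 9 22
f 21 22 11
f 22 9 23
f 22 23 11
f 23 9 24
f 23 24 11
f 24 9 25
f 24 25 11
f 25 9 26
f 25 26 11
f 26 9 10
f 26 10 11
f 28 27 30
f 28 30 29
f 30 27 31
f 30 31 29
f 31 27 32
f 31 32 29
f 32 27 33
f 32 33 29
f 33 27 34
f 33 34 29
f 34 27 35
f 34 35 29
f 35 27 36
f 35 36 29
f 36 27 37
f 36 37 29
f 37 27 38
f 37 38 29
f 38 27 39
f 38 39 29
f 39 27 40
f 39 40 29
f 40 27 28
f 40 28 29



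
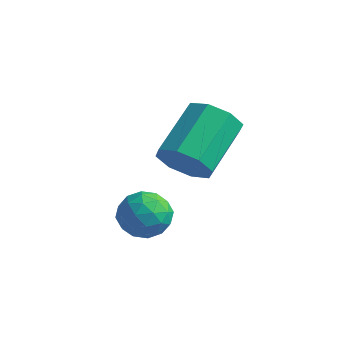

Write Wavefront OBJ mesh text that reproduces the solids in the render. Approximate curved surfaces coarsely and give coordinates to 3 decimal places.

v 2.654 -0.908 0.384
v 3.379 -1.117 0.91
v 3.111 0.598 1.962
v 2.386 0.808 1.436
v 3.558 -0.741 0.343
v 3.29 0.975 1.394
v 3.207 -0.462 -0.201
v 2.939 1.253 0.851
v 2.533 -0.445 -0.402
v 2.264 1.27 0.65
v 1.929 -0.698 -0.142
v 1.661 1.017 0.91
v 1.75 -1.075 0.426
v 1.482 0.641 1.477
v 2.101 -1.353 0.969
v 1.833 0.362 2.021
v 2.776 -1.37 1.17
v 2.507 0.345 2.222
v 2.483 -2.343 -1.543
v 3.239 -2.175 -1.19
v 2.161 -3.145 -0.47
v 2.917 -2.977 -0.117
v 2.328 -2.364 -0.174
v 2.527 -1.869 -0.837
v 2.873 -3.451 -0.823
v 3.072 -2.956 -1.486
v 3.48 -2.86 -0.745
v 3.144 -2.188 -0.344
v 2.256 -3.132 -1.316
v 1.92 -2.46 -0.915
v 2.889 -2.189 -1.461
v 2.511 -3.131 -0.199
v 2.165 -2.771 -0.233
v 2.609 -2.672 -0.025
v 2.471 -2.009 -1.253
v 2.915 -1.91 -1.046
v 2.38 -2.021 -0.449
v 2.485 -3.41 -0.614
v 2.929 -3.311 -0.407
v 2.791 -2.648 -1.635
v 3.235 -2.549 -1.427
v 3.02 -3.299 -1.211
v 3.476 -2.492 -0.992
v 3.287 -2.964 -0.361
v 3.26 -3.242 -0.776
v 3.377 -2.951 -1.166
v 3.278 -2.097 -0.756
v 3.089 -2.569 -0.125
v 2.742 -2.209 -0.159
v 2.859 -1.917 -0.549
v 3.42 -2.5 -0.495
v 2.311 -2.751 -1.535
v 2.122 -3.223 -0.904
v 2.541 -3.403 -1.111
v 2.658 -3.111 -1.501
v 2.113 -2.356 -1.299
v 1.924 -2.828 -0.668
v 2.023 -2.369 -0.494
v 2.14 -2.078 -0.884
v 1.98 -2.82 -1.165
f 2 1 5
f 2 5 3
f 3 5 6
f 3 6 4
f 5 1 7
f 5 7 6
f 6 7 8
f 6 8 4
f 7 1 9
f 7 9 8
f 8 9 10
f 8 10 4
f 9 1 11
f 9 11 10
f 10 11 12
f 10 12 4
f 11 1 13
f 11 13 12
f 12 13 14
f 12 14 4
f 13 1 15
f 13 15 14
f 14 15 16
f 14 16 4
f 15 1 17
f 15 17 16
f 16 17 18
f 16 18 4
f 17 1 2
f 17 2 18
f 18 2 3
f 18 3 4
f 19 56 35
f 56 30 59
f 35 59 24
f 56 59 35
f 19 35 31
f 35 24 36
f 31 36 20
f 35 36 31
f 19 31 40
f 31 20 41
f 40 41 26
f 31 41 40
f 19 40 52
f 40 26 55
f 52 55 29
f 40 55 52
f 19 52 56
f 52 29 60
f 56 60 30
f 52 60 56
f 20 36 47
f 36 24 50
f 47 50 28
f 36 50 47
f 24 59 37
f 59 30 58
f 37 58 23
f 59 58 37
f 30 60 57
f 60 29 53
f 57 53 21
f 60 53 57
f 29 55 54
f 55 26 42
f 54 42 25
f 55 42 54
f 26 41 46
f 41 20 43
f 46 43 27
f 41 43 46
f 22 48 34
f 48 28 49
f 34 49 23
f 48 49 34
f 22 34 32
f 34 23 33
f 32 33 21
f 34 33 32
f 22 32 39
f 32 21 38
f 39 38 25
f 32 38 39
f 22 39 44
f 39 25 45
f 44 45 27
f 39 45 44
f 22 44 48
f 44 27 51
f 48 51 28
f 44 51 48
f 23 49 37
f 49 28 50
f 37 50 24
f 49 50 37
f 21 33 57
f 33 23 58
f 57 58 30
f 33 58 57
f 25 38 54
f 38 21 53
f 54 53 29
f 38 53 54
f 27 45 46
f 45 25 42
f 46 42 26
f 45 42 46
f 28 51 47
f 51 27 43
f 47 43 20
f 51 43 47



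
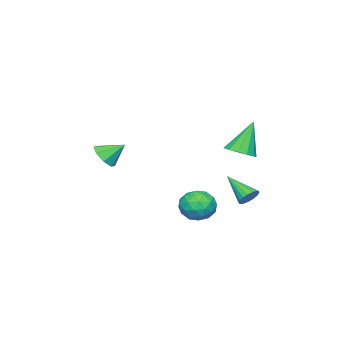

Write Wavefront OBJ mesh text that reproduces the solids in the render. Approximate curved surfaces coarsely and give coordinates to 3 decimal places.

v 0.078 1.51 -1.48
v 0.69 2.214 -1.893
v 1.39 0.566 -1.147
v 2.002 1.27 -1.56
v 1.522 1.464 -0.681
v 0.711 2.047 -0.887
v 1.369 0.733 -2.153
v 0.558 1.316 -2.359
v 1.487 1.734 -2.309
v 1.582 2.186 -1.399
v 0.498 0.594 -1.641
v 0.593 1.046 -0.731
v 0.269 1.945 -1.715
v 1.811 0.835 -1.325
v 1.529 0.949 -0.808
v 1.889 1.363 -1.051
v 0.281 1.847 -1.124
v 0.641 2.261 -1.367
v 1.13 1.819 -0.655
v 1.439 0.519 -1.673
v 1.799 0.933 -1.916
v 0.191 1.417 -1.989
v 0.551 1.831 -2.232
v 0.95 0.961 -2.385
v 1.097 2.077 -2.203
v 1.868 1.522 -2.008
v 1.496 1.206 -2.356
v 1.02 1.549 -2.477
v 1.152 2.342 -1.668
v 1.924 1.787 -1.473
v 1.642 1.901 -0.956
v 1.165 2.244 -1.077
v 1.621 2.06 -1.913
v 0.156 0.993 -1.567
v 0.928 0.438 -1.372
v 0.915 0.536 -1.963
v 0.438 0.879 -2.084
v 0.212 1.258 -1.032
v 0.983 0.703 -0.837
v 1.06 1.231 -0.563
v 0.584 1.574 -0.684
v 0.459 0.72 -1.127
v -0.104 3.65 -0.839
v 0.492 3.691 -0.64
v -0.356 2.19 0.219
v 0.339 3.86 -0.443
v 0.084 3.981 -0.337
v -0.214 4.026 -0.345
v -0.487 3.985 -0.467
v -0.672 3.867 -0.674
v -0.727 3.699 -0.918
v -0.639 3.52 -1.145
v -0.429 3.371 -1.301
v -0.144 3.286 -1.351
v 0.15 3.284 -1.284
v 0.385 3.366 -1.115
v 0.509 3.513 -0.882
v 1.938 -3.664 1.062
v 2.672 -3.612 1.488
v 1.402 -2.776 1.878
v 2.637 -3.184 0.999
v 2.193 -3.037 0.547
v 1.6 -3.258 0.397
v 1.205 -3.716 0.636
v 1.24 -4.144 1.125
v 1.684 -4.291 1.577
v 2.277 -4.07 1.727
v -0.402 2.891 1.977
v 0.333 3.24 2.254
v -1.238 3.149 3.863
v 0.064 3.606 2.085
v -0.354 3.744 1.881
v -0.786 3.611 1.707
v -1.097 3.25 1.619
v -1.187 2.775 1.645
v -1.027 2.336 1.775
v -0.67 2.073 1.97
v -0.227 2.07 2.167
v 0.161 2.328 2.303
v 0.369 2.764 2.336
f 1 38 17
f 38 12 41
f 17 41 6
f 38 41 17
f 1 17 13
f 17 6 18
f 13 18 2
f 17 18 13
f 1 13 22
f 13 2 23
f 22 23 8
f 13 23 22
f 1 22 34
f 22 8 37
f 34 37 11
f 22 37 34
f 1 34 38
f 34 11 42
f 38 42 12
f 34 42 38
f 2 18 29
f 18 6 32
f 29 32 10
f 18 32 29
f 6 41 19
f 41 12 40
f 19 40 5
f 41 40 19
f 12 42 39
f 42 11 35
f 39 35 3
f 42 35 39
f 11 37 36
f 37 8 24
f 36 24 7
f 37 24 36
f 8 23 28
f 23 2 25
f 28 25 9
f 23 25 28
f 4 30 16
f 30 10 31
f 16 31 5
f 30 31 16
f 4 16 14
f 16 5 15
f 14 15 3
f 16 15 14
f 4 14 21
f 14 3 20
f 21 20 7
f 14 20 21
f 4 21 26
f 21 7 27
f 26 27 9
f 21 27 26
f 4 26 30
f 26 9 33
f 30 33 10
f 26 33 30
f 5 31 19
f 31 10 32
f 19 32 6
f 31 32 19
f 3 15 39
f 15 5 40
f 39 40 12
f 15 40 39
f 7 20 36
f 20 3 35
f 36 35 11
f 20 35 36
f 9 27 28
f 27 7 24
f 28 24 8
f 27 24 28
f 10 33 29
f 33 9 25
f 29 25 2
f 33 25 29
f 44 43 46
f 44 46 45
f 46 43 47
f 46 47 45
f 47 43 48
f 47 48 45
f 48 43 49
f 48 49 45
f 49 43 50
f 49 50 45
f 50 43 51
f 50 51 45
f 51 43 52
f 51 52 45
f 52 43 53
f 52 53 45
f 53 43 54
f 53 54 45
f 54 43 55
f 54 55 45
f 55 43 56
f 55 56 45
f 56 43 57
f 56 57 45
f 57 43 44
f 57 44 45
f 59 58 61
f 59 61 60
f 61 58 62
f 61 62 60
f 62 58 63
f 62 63 60
f 63 58 64
f 63 64 60
f 64 58 65
f 64 65 60
f 65 58 66
f 65 66 60
f 66 58 67
f 66 67 60
f 67 58 59
f 67 59 60
f 69 68 71
f 69 71 70
f 71 68 72
f 71 72 70
f 72 68 73
f 72 73 70
f 73 68 74
f 73 74 70
f 74 68 75
f 74 75 70
f 75 68 76
f 75 76 70
f 76 68 77
f 76 77 70
f 77 68 78
f 77 78 70
f 78 68 79
f 78 79 70
f 79 68 80
f 79 80 70
f 80 68 69
f 80 69 70



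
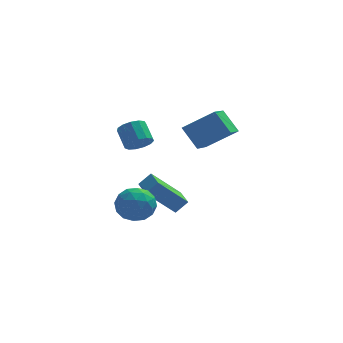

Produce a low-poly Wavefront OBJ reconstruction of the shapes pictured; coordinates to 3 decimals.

v -3.319 -0.947 -0.754
v -2.52 -1.628 -0.696
v -4.34 -2.192 -1.304
v -3.541 -2.873 -1.246
v -3.958 -2.476 -0.367
v -3.327 -1.707 -0.026
v -3.533 -2.113 -1.974
v -2.902 -1.344 -1.633
v -2.652 -2.349 -1.45
v -2.915 -2.573 -0.457
v -3.945 -1.247 -1.543
v -4.208 -1.471 -0.55
v -2.83 -1.179 -0.676
v -4.03 -2.641 -1.324
v -4.275 -2.408 -0.806
v -3.806 -2.808 -0.772
v -3.304 -1.224 -0.283
v -2.835 -1.625 -0.249
v -3.68 -2.123 -0.055
v -4.025 -2.195 -1.751
v -3.556 -2.596 -1.717
v -3.054 -1.012 -1.228
v -2.585 -1.412 -1.194
v -3.18 -1.697 -1.945
v -2.438 -2.003 -1.086
v -3.038 -2.734 -1.409
v -3.033 -2.288 -1.837
v -2.663 -1.836 -1.637
v -2.592 -2.134 -0.502
v -3.193 -2.866 -0.825
v -3.438 -2.632 -0.308
v -3.067 -2.18 -0.108
v -2.67 -2.558 -0.945
v -3.667 -0.954 -1.175
v -4.268 -1.686 -1.498
v -3.793 -1.64 -1.892
v -3.422 -1.188 -1.692
v -3.822 -1.086 -0.591
v -4.422 -1.817 -0.914
v -4.197 -1.984 -0.363
v -3.827 -1.532 -0.163
v -4.19 -1.262 -1.055
v -3.244 -2.205 3.192
v -2.702 -1.806 2.968
v -3.033 -0.955 3.684
v -3.576 -1.355 3.908
v -3.01 -1.723 2.727
v -3.341 -0.872 3.443
v -3.393 -1.793 2.633
v -3.724 -0.942 3.349
v -3.728 -1.994 2.717
v -4.059 -1.144 3.433
v -3.91 -2.263 2.952
v -4.241 -1.412 3.668
v -3.881 -2.513 3.263
v -4.212 -1.662 3.979
v -3.649 -2.665 3.551
v -3.98 -1.814 4.267
v -3.289 -2.672 3.726
v -3.62 -1.821 4.441
v -2.915 -2.53 3.731
v -3.246 -1.679 4.446
v -2.645 -2.286 3.565
v -2.977 -1.435 4.28
v -2.566 -2.015 3.28
v -2.897 -1.165 3.996
v -1.398 1.283 -3.464
v -2.875 1.023 -1.924
v -1.689 2.59 -3.523
v -3.166 2.329 -1.982
v -0.774 1.451 -2.838
v -2.251 1.19 -1.297
v -1.065 2.757 -2.896
v -2.542 2.497 -1.356
v -1.196 -0.418 3.282
v 0.345 -0.504 4.355
v -0.692 0.96 2.669
v 0.849 0.874 3.742
v -0.509 -1.134 2.238
v 1.032 -1.22 3.311
v -0.005 0.244 1.625
v 1.536 0.158 2.698
f 1 38 17
f 38 12 41
f 17 41 6
f 38 41 17
f 1 17 13
f 17 6 18
f 13 18 2
f 17 18 13
f 1 13 22
f 13 2 23
f 22 23 8
f 13 23 22
f 1 22 34
f 22 8 37
f 34 37 11
f 22 37 34
f 1 34 38
f 34 11 42
f 38 42 12
f 34 42 38
f 2 18 29
f 18 6 32
f 29 32 10
f 18 32 29
f 6 41 19
f 41 12 40
f 19 40 5
f 41 40 19
f 12 42 39
f 42 11 35
f 39 35 3
f 42 35 39
f 11 37 36
f 37 8 24
f 36 24 7
f 37 24 36
f 8 23 28
f 23 2 25
f 28 25 9
f 23 25 28
f 4 30 16
f 30 10 31
f 16 31 5
f 30 31 16
f 4 16 14
f 16 5 15
f 14 15 3
f 16 15 14
f 4 14 21
f 14 3 20
f 21 20 7
f 14 20 21
f 4 21 26
f 21 7 27
f 26 27 9
f 21 27 26
f 4 26 30
f 26 9 33
f 30 33 10
f 26 33 30
f 5 31 19
f 31 10 32
f 19 32 6
f 31 32 19
f 3 15 39
f 15 5 40
f 39 40 12
f 15 40 39
f 7 20 36
f 20 3 35
f 36 35 11
f 20 35 36
f 9 27 28
f 27 7 24
f 28 24 8
f 27 24 28
f 10 33 29
f 33 9 25
f 29 25 2
f 33 25 29
f 44 43 47
f 44 47 45
f 45 47 48
f 45 48 46
f 47 43 49
f 47 49 48
f 48 49 50
f 48 50 46
f 49 43 51
f 49 51 50
f 50 51 52
f 50 52 46
f 51 43 53
f 51 53 52
f 52 53 54
f 52 54 46
f 53 43 55
f 53 55 54
f 54 55 56
f 54 56 46
f 55 43 57
f 55 57 56
f 56 57 58
f 56 58 46
f 57 43 59
f 57 59 58
f 58 59 60
f 58 60 46
f 59 43 61
f 59 61 60
f 60 61 62
f 60 62 46
f 61 43 63
f 61 63 62
f 62 63 64
f 62 64 46
f 63 43 65
f 63 65 64
f 64 65 66
f 64 66 46
f 65 43 44
f 65 44 66
f 66 44 45
f 66 45 46
f 68 70 67
f 71 68 67
f 67 70 69
f 69 71 67
f 68 74 70
f 72 68 71
f 72 74 68
f 70 74 69
f 73 71 69
f 69 74 73
f 73 72 71
f 74 72 73
f 76 78 75
f 79 76 75
f 75 78 77
f 77 79 75
f 76 82 78
f 80 76 79
f 80 82 76
f 78 82 77
f 81 79 77
f 77 82 81
f 81 80 79
f 82 80 81



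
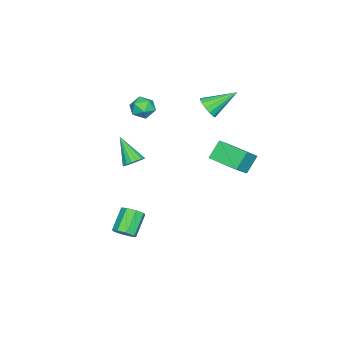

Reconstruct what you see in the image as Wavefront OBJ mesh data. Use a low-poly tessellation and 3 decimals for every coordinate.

v -1.725 2.013 3.193
v -1.109 2.373 3.291
v -2.615 3.267 4.187
v -1.256 2.516 2.979
v -1.528 2.524 2.725
v -1.854 2.395 2.597
v -2.144 2.164 2.628
v -2.323 1.893 2.81
v -2.341 1.653 3.096
v -2.194 1.511 3.407
v -1.922 1.503 3.661
v -1.596 1.632 3.79
v -1.306 1.863 3.759
v -1.127 2.134 3.576
v 1.799 -0.498 0.48
v 2.385 -0.616 0.647
v 1.221 -1.582 1.74
v 2.309 -0.382 0.813
v 2.117 -0.175 0.903
v 1.852 -0.042 0.896
v 1.575 -0.013 0.793
v 1.349 -0.096 0.619
v 1.227 -0.27 0.413
v 1.235 -0.497 0.222
v 1.373 -0.724 0.09
v 1.609 -0.9 0.047
v 1.888 -0.983 0.104
v 2.147 -0.956 0.246
v 2.326 -0.823 0.442
v -2.397 -1.443 2.403
v -1.733 -1.362 2.801
v -1.787 -2.098 1.519
v -1.123 -2.017 1.917
v -1.693 -2.466 2.198
v -2.07 -2.061 2.745
v -1.45 -1.399 1.575
v -1.827 -0.994 2.122
v -1.148 -1.335 2.29
v -1.298 -1.994 2.674
v -2.222 -1.466 1.646
v -2.372 -2.125 2.03
v -1.546 3.354 0.862
v -0.621 3.167 1.682
v -1.102 5.085 0.756
v -0.177 4.898 1.576
v -0.783 3.102 -0.056
v 0.142 2.915 0.764
v -0.339 4.833 -0.162
v 0.586 4.646 0.658
v 3.415 -0.315 -3.927
v 3.844 -0.47 -3.449
v 2.733 -0.48 -2.456
v 2.305 -0.325 -2.933
v 3.789 0.029 -3.505
v 2.678 0.019 -2.512
v 3.515 0.327 -3.808
v 2.405 0.316 -2.815
v 3.183 0.248 -4.18
v 2.072 0.238 -3.187
v 2.987 -0.16 -4.404
v 1.876 -0.17 -3.411
v 3.042 -0.659 -4.348
v 1.931 -0.669 -3.355
v 3.315 -0.956 -4.045
v 2.205 -0.967 -3.052
v 3.648 -0.878 -3.673
v 2.537 -0.888 -2.68
f 2 1 4
f 2 4 3
f 4 1 5
f 4 5 3
f 5 1 6
f 5 6 3
f 6 1 7
f 6 7 3
f 7 1 8
f 7 8 3
f 8 1 9
f 8 9 3
f 9 1 10
f 9 10 3
f 10 1 11
f 10 11 3
f 11 1 12
f 11 12 3
f 12 1 13
f 12 13 3
f 13 1 14
f 13 14 3
f 14 1 2
f 14 2 3
f 16 15 18
f 16 18 17
f 18 15 19
f 18 19 17
f 19 15 20
f 19 20 17
f 20 15 21
f 20 21 17
f 21 15 22
f 21 22 17
f 22 15 23
f 22 23 17
f 23 15 24
f 23 24 17
f 24 15 25
f 24 25 17
f 25 15 26
f 25 26 17
f 26 15 27
f 26 27 17
f 27 15 28
f 27 28 17
f 28 15 29
f 28 29 17
f 29 15 16
f 29 16 17
f 30 41 35
f 30 35 31
f 30 31 37
f 30 37 40
f 30 40 41
f 31 35 39
f 35 41 34
f 41 40 32
f 40 37 36
f 37 31 38
f 33 39 34
f 33 34 32
f 33 32 36
f 33 36 38
f 33 38 39
f 34 39 35
f 32 34 41
f 36 32 40
f 38 36 37
f 39 38 31
f 43 45 42
f 46 43 42
f 42 45 44
f 44 46 42
f 43 49 45
f 47 43 46
f 47 49 43
f 45 49 44
f 48 46 44
f 44 49 48
f 48 47 46
f 49 47 48
f 51 50 54
f 51 54 52
f 52 54 55
f 52 55 53
f 54 50 56
f 54 56 55
f 55 56 57
f 55 57 53
f 56 50 58
f 56 58 57
f 57 58 59
f 57 59 53
f 58 50 60
f 58 60 59
f 59 60 61
f 59 61 53
f 60 50 62
f 60 62 61
f 61 62 63
f 61 63 53
f 62 50 64
f 62 64 63
f 63 64 65
f 63 65 53
f 64 50 66
f 64 66 65
f 65 66 67
f 65 67 53
f 66 50 51
f 66 51 67
f 67 51 52
f 67 52 53



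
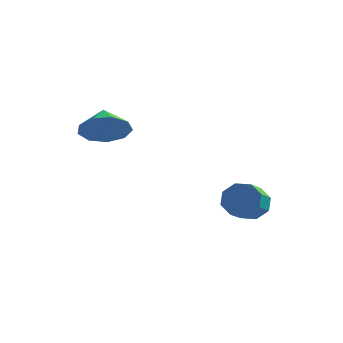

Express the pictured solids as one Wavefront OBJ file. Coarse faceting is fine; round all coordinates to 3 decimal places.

v -0.226 -1.054 2.026
v 0.249 -0.36 1.45
v -0.654 -0.206 2.694
v -0.39 -0.483 1.197
v -0.952 -0.873 1.332
v -1.175 -1.348 1.793
v -0.954 -1.685 2.362
v -0.393 -1.727 2.775
v 0.246 -1.454 2.837
v 0.664 -0.993 2.52
v 0.665 -0.561 1.972
v 3.873 3.263 -2.7
v 4.143 3.641 -2.013
v 4.137 2.556 -1.412
v 3.867 2.177 -2.1
v 3.509 3.625 -2.048
v 3.503 2.54 -1.448
v 3.088 3.396 -2.466
v 3.082 2.311 -1.866
v 3.127 3.089 -3.021
v 3.121 2.004 -2.42
v 3.603 2.884 -3.388
v 3.597 1.799 -2.787
v 4.237 2.9 -3.352
v 4.231 1.815 -2.752
v 4.658 3.129 -2.934
v 4.652 2.044 -2.334
v 4.619 3.436 -2.38
v 4.613 2.351 -1.779
f 2 1 4
f 2 4 3
f 4 1 5
f 4 5 3
f 5 1 6
f 5 6 3
f 6 1 7
f 6 7 3
f 7 1 8
f 7 8 3
f 8 1 9
f 8 9 3
f 9 1 10
f 9 10 3
f 10 1 11
f 10 11 3
f 11 1 2
f 11 2 3
f 13 12 16
f 13 16 14
f 14 16 17
f 14 17 15
f 16 12 18
f 16 18 17
f 17 18 19
f 17 19 15
f 18 12 20
f 18 20 19
f 19 20 21
f 19 21 15
f 20 12 22
f 20 22 21
f 21 22 23
f 21 23 15
f 22 12 24
f 22 24 23
f 23 24 25
f 23 25 15
f 24 12 26
f 24 26 25
f 25 26 27
f 25 27 15
f 26 12 28
f 26 28 27
f 27 28 29
f 27 29 15
f 28 12 13
f 28 13 29
f 29 13 14
f 29 14 15



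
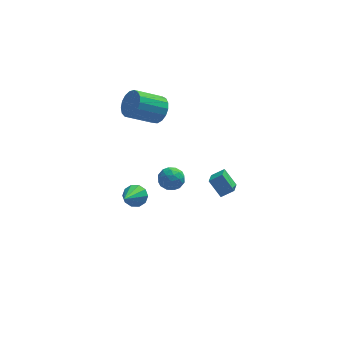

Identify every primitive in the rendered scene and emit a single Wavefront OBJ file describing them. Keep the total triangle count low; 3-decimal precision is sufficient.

v -3.613 0.927 -1.493
v -3.364 1.31 -0.873
v -4.307 -0.667 -0.227
v -3.814 1.441 -0.956
v -4.187 1.375 -1.243
v -4.341 1.138 -1.626
v -4.217 0.821 -1.958
v -3.862 0.544 -2.112
v -3.412 0.413 -2.03
v -3.039 0.479 -1.742
v -2.885 0.715 -1.359
v -3.009 1.033 -1.027
v -1.941 -2.696 4.42
v -1.196 -2.874 4.193
v -2.404 -3.286 3.367
v -1.659 -3.464 3.14
v -1.976 -3.819 3.782
v -1.69 -3.454 4.432
v -1.91 -2.706 3.128
v -1.624 -2.341 3.778
v -1.177 -2.88 3.394
v -1.218 -3.568 3.798
v -2.382 -2.592 3.762
v -2.423 -3.28 4.166
v -1.528 -2.733 4.399
v -2.072 -3.427 3.161
v -2.259 -3.636 3.538
v -1.821 -3.74 3.405
v -1.818 -3.074 4.54
v -1.38 -3.179 4.406
v -1.839 -3.734 4.164
v -2.22 -2.981 3.154
v -1.782 -3.086 3.02
v -1.779 -2.42 4.155
v -1.341 -2.524 4.022
v -1.761 -2.426 3.396
v -1.079 -2.841 3.795
v -1.351 -3.189 3.177
v -1.498 -2.743 3.17
v -1.33 -2.528 3.552
v -1.103 -3.246 4.033
v -1.375 -3.593 3.414
v -1.562 -3.802 3.791
v -1.393 -3.587 4.174
v -1.092 -3.25 3.563
v -2.225 -2.567 4.146
v -2.497 -2.914 3.527
v -2.207 -2.573 3.386
v -2.038 -2.358 3.769
v -2.249 -2.971 4.383
v -2.521 -3.319 3.765
v -2.27 -3.632 4.008
v -2.102 -3.417 4.39
v -2.508 -2.91 3.997
v 0.404 -2.798 3.668
v 0.177 -3.841 4.148
v 1.131 -2.746 4.124
v 0.905 -3.789 4.604
v 1.015 -3.351 2.756
v 0.789 -4.394 3.236
v 1.743 -3.299 3.212
v 1.516 -4.342 3.692
v -2.041 4.162 3.455
v -1.595 4.432 4.261
v -3.232 4.009 5.31
v -3.679 3.738 4.505
v -1.792 4.819 4.11
v -3.429 4.395 5.159
v -2.046 5.055 3.808
v -3.684 4.631 4.857
v -2.299 5.086 3.426
v -3.937 4.662 4.475
v -2.493 4.906 3.05
v -4.131 4.482 4.099
v -2.584 4.555 2.768
v -4.221 4.131 3.817
v -2.55 4.114 2.643
v -4.187 3.69 3.692
v -2.4 3.684 2.704
v -4.037 3.261 3.753
v -2.167 3.364 2.937
v -3.804 2.94 3.986
v -1.906 3.226 3.289
v -3.543 2.803 4.338
v -1.676 3.303 3.679
v -3.313 2.879 4.728
v -1.529 3.576 4.018
v -3.167 3.153 5.067
v -1.5 3.984 4.228
v -3.137 3.56 5.277
f 2 1 4
f 2 4 3
f 4 1 5
f 4 5 3
f 5 1 6
f 5 6 3
f 6 1 7
f 6 7 3
f 7 1 8
f 7 8 3
f 8 1 9
f 8 9 3
f 9 1 10
f 9 10 3
f 10 1 11
f 10 11 3
f 11 1 12
f 11 12 3
f 12 1 2
f 12 2 3
f 13 50 29
f 50 24 53
f 29 53 18
f 50 53 29
f 13 29 25
f 29 18 30
f 25 30 14
f 29 30 25
f 13 25 34
f 25 14 35
f 34 35 20
f 25 35 34
f 13 34 46
f 34 20 49
f 46 49 23
f 34 49 46
f 13 46 50
f 46 23 54
f 50 54 24
f 46 54 50
f 14 30 41
f 30 18 44
f 41 44 22
f 30 44 41
f 18 53 31
f 53 24 52
f 31 52 17
f 53 52 31
f 24 54 51
f 54 23 47
f 51 47 15
f 54 47 51
f 23 49 48
f 49 20 36
f 48 36 19
f 49 36 48
f 20 35 40
f 35 14 37
f 40 37 21
f 35 37 40
f 16 42 28
f 42 22 43
f 28 43 17
f 42 43 28
f 16 28 26
f 28 17 27
f 26 27 15
f 28 27 26
f 16 26 33
f 26 15 32
f 33 32 19
f 26 32 33
f 16 33 38
f 33 19 39
f 38 39 21
f 33 39 38
f 16 38 42
f 38 21 45
f 42 45 22
f 38 45 42
f 17 43 31
f 43 22 44
f 31 44 18
f 43 44 31
f 15 27 51
f 27 17 52
f 51 52 24
f 27 52 51
f 19 32 48
f 32 15 47
f 48 47 23
f 32 47 48
f 21 39 40
f 39 19 36
f 40 36 20
f 39 36 40
f 22 45 41
f 45 21 37
f 41 37 14
f 45 37 41
f 56 58 55
f 59 56 55
f 55 58 57
f 57 59 55
f 56 62 58
f 60 56 59
f 60 62 56
f 58 62 57
f 61 59 57
f 57 62 61
f 61 60 59
f 62 60 61
f 64 63 67
f 64 67 65
f 65 67 68
f 65 68 66
f 67 63 69
f 67 69 68
f 68 69 70
f 68 70 66
f 69 63 71
f 69 71 70
f 70 71 72
f 70 72 66
f 71 63 73
f 71 73 72
f 72 73 74
f 72 74 66
f 73 63 75
f 73 75 74
f 74 75 76
f 74 76 66
f 75 63 77
f 75 77 76
f 76 77 78
f 76 78 66
f 77 63 79
f 77 79 78
f 78 79 80
f 78 80 66
f 79 63 81
f 79 81 80
f 80 81 82
f 80 82 66
f 81 63 83
f 81 83 82
f 82 83 84
f 82 84 66
f 83 63 85
f 83 85 84
f 84 85 86
f 84 86 66
f 85 63 87
f 85 87 86
f 86 87 88
f 86 88 66
f 87 63 89
f 87 89 88
f 88 89 90
f 88 90 66
f 89 63 64
f 89 64 90
f 90 64 65
f 90 65 66



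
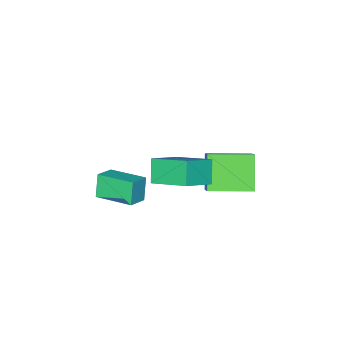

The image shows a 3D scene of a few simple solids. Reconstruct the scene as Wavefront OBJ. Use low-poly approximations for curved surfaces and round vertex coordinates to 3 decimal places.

v 1.72 1.231 3.169
v 1.369 3.159 4.053
v 0.228 1.322 2.38
v -0.122 3.25 3.264
v 2.302 1.81 2.136
v 1.952 3.738 3.02
v 0.811 1.901 1.347
v 0.46 3.829 2.231
v -2.775 3.251 -0.743
v -3.705 2.308 0.768
v -1.939 4.24 0.389
v -2.869 3.296 1.9
v -1.151 1.784 -0.66
v -2.081 0.84 0.851
v -0.315 2.772 0.472
v -1.245 1.829 1.983
v 0.355 -3.257 -3.308
v -0.099 -3.593 -2.081
v -0.173 -1.335 -2.977
v -0.627 -1.671 -1.751
v 1.387 -3.049 -2.869
v 0.933 -3.385 -1.643
v 0.859 -1.127 -2.539
v 0.405 -1.463 -1.312
f 2 4 1
f 5 2 1
f 1 4 3
f 3 5 1
f 2 8 4
f 6 2 5
f 6 8 2
f 4 8 3
f 7 5 3
f 3 8 7
f 7 6 5
f 8 6 7
f 10 12 9
f 13 10 9
f 9 12 11
f 11 13 9
f 10 16 12
f 14 10 13
f 14 16 10
f 12 16 11
f 15 13 11
f 11 16 15
f 15 14 13
f 16 14 15
f 18 20 17
f 21 18 17
f 17 20 19
f 19 21 17
f 18 24 20
f 22 18 21
f 22 24 18
f 20 24 19
f 23 21 19
f 19 24 23
f 23 22 21
f 24 22 23



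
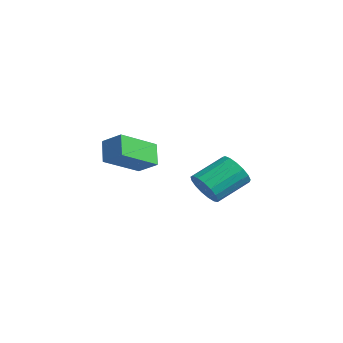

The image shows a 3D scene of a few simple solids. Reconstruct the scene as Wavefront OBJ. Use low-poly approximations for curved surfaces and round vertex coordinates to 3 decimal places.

v -2.85 -1.16 3.5
v -2.405 -3.051 4.49
v -1.95 -0.629 4.11
v -1.505 -2.52 5.1
v -2.035 -1.46 2.56
v -1.59 -3.351 3.55
v -1.135 -0.929 3.17
v -0.69 -2.82 4.16
v -2.599 2.031 0.726
v -1.944 1.712 1.381
v -2.085 3.41 2.349
v -2.741 3.729 1.694
v -1.682 1.921 1.052
v -1.823 3.619 2.021
v -1.63 2.155 0.649
v -1.772 3.853 1.618
v -1.8 2.361 0.264
v -1.942 4.059 1.233
v -2.154 2.491 -0.016
v -2.295 4.189 0.953
v -2.609 2.516 -0.126
v -2.751 4.214 0.843
v -3.062 2.43 -0.041
v -3.204 4.128 0.928
v -3.409 2.252 0.22
v -3.551 3.95 1.189
v -3.571 2.024 0.597
v -3.712 3.722 1.565
v -3.51 1.797 1.003
v -3.651 3.495 1.971
v -3.24 1.624 1.345
v -3.382 3.322 2.314
v -2.824 1.544 1.546
v -2.965 3.242 2.515
v -2.356 1.576 1.559
v -2.497 3.274 2.528
f 2 4 1
f 5 2 1
f 1 4 3
f 3 5 1
f 2 8 4
f 6 2 5
f 6 8 2
f 4 8 3
f 7 5 3
f 3 8 7
f 7 6 5
f 8 6 7
f 10 9 13
f 10 13 11
f 11 13 14
f 11 14 12
f 13 9 15
f 13 15 14
f 14 15 16
f 14 16 12
f 15 9 17
f 15 17 16
f 16 17 18
f 16 18 12
f 17 9 19
f 17 19 18
f 18 19 20
f 18 20 12
f 19 9 21
f 19 21 20
f 20 21 22
f 20 22 12
f 21 9 23
f 21 23 22
f 22 23 24
f 22 24 12
f 23 9 25
f 23 25 24
f 24 25 26
f 24 26 12
f 25 9 27
f 25 27 26
f 26 27 28
f 26 28 12
f 27 9 29
f 27 29 28
f 28 29 30
f 28 30 12
f 29 9 31
f 29 31 30
f 30 31 32
f 30 32 12
f 31 9 33
f 31 33 32
f 32 33 34
f 32 34 12
f 33 9 35
f 33 35 34
f 34 35 36
f 34 36 12
f 35 9 10
f 35 10 36
f 36 10 11
f 36 11 12



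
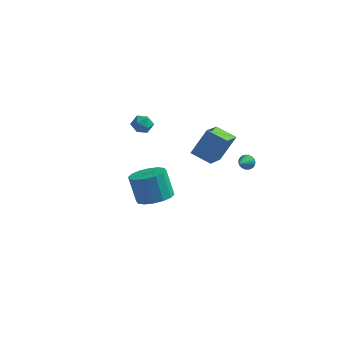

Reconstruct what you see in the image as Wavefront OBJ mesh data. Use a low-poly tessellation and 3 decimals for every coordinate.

v 2.395 1.271 0.724
v 1.174 1.481 1.177
v 2.394 2.985 -0.073
v 1.172 3.195 0.38
v 3.088 1.985 2.26
v 1.866 2.195 2.713
v 3.086 3.699 1.463
v 1.865 3.909 1.916
v 3.801 3.434 -0.279
v 4.048 3.595 0.137
v 3.639 2.446 0.199
v 3.861 3.647 0.18
v 3.665 3.666 0.154
v 3.489 3.65 0.062
v 3.361 3.601 -0.082
v 3.3 3.527 -0.257
v 3.315 3.439 -0.434
v 3.404 3.35 -0.588
v 3.554 3.273 -0.695
v 3.741 3.222 -0.739
v 3.937 3.202 -0.712
v 4.113 3.218 -0.62
v 4.241 3.267 -0.476
v 4.302 3.341 -0.302
v 4.287 3.43 -0.124
v 4.198 3.519 0.03
v 1.116 -4.069 1.328
v 2.044 -3.738 1.592
v 1.492 -3.421 3.136
v 0.564 -3.751 2.872
v 1.792 -3.31 1.414
v 1.24 -2.993 2.958
v 1.359 -3.085 1.213
v 0.807 -2.768 2.757
v 0.861 -3.123 1.043
v 0.309 -2.806 2.586
v 0.431 -3.415 0.949
v -0.121 -3.098 2.493
v 0.185 -3.882 0.957
v -0.368 -3.565 2.5
v 0.188 -4.399 1.064
v -0.364 -4.082 2.608
v 0.44 -4.827 1.242
v -0.112 -4.51 2.786
v 0.873 -5.052 1.443
v 0.321 -4.735 2.987
v 1.371 -5.014 1.614
v 0.819 -4.697 3.157
v 1.801 -4.722 1.707
v 1.249 -4.405 3.251
v 2.048 -4.255 1.7
v 1.495 -3.938 3.243
v -2.079 1.886 2.878
v -1.499 2.027 3.211
v -1.701 0.873 2.649
v -1.121 1.014 2.982
v -1.706 0.947 3.328
v -1.94 1.573 3.47
v -1.26 1.327 2.39
v -1.494 1.953 2.532
v -0.993 1.682 2.91
v -1.269 1.447 3.489
v -1.931 1.453 2.371
v -2.207 1.218 2.95
f 2 4 1
f 5 2 1
f 1 4 3
f 3 5 1
f 2 8 4
f 6 2 5
f 6 8 2
f 4 8 3
f 7 5 3
f 3 8 7
f 7 6 5
f 8 6 7
f 10 9 12
f 10 12 11
f 12 9 13
f 12 13 11
f 13 9 14
f 13 14 11
f 14 9 15
f 14 15 11
f 15 9 16
f 15 16 11
f 16 9 17
f 16 17 11
f 17 9 18
f 17 18 11
f 18 9 19
f 18 19 11
f 19 9 20
f 19 20 11
f 20 9 21
f 20 21 11
f 21 9 22
f 21 22 11
f 22 9 23
f 22 23 11
f 23 9 24
f 23 24 11
f 24 9 25
f 24 25 11
f 25 9 26
f 25 26 11
f 26 9 10
f 26 10 11
f 28 27 31
f 28 31 29
f 29 31 32
f 29 32 30
f 31 27 33
f 31 33 32
f 32 33 34
f 32 34 30
f 33 27 35
f 33 35 34
f 34 35 36
f 34 36 30
f 35 27 37
f 35 37 36
f 36 37 38
f 36 38 30
f 37 27 39
f 37 39 38
f 38 39 40
f 38 40 30
f 39 27 41
f 39 41 40
f 40 41 42
f 40 42 30
f 41 27 43
f 41 43 42
f 42 43 44
f 42 44 30
f 43 27 45
f 43 45 44
f 44 45 46
f 44 46 30
f 45 27 47
f 45 47 46
f 46 47 48
f 46 48 30
f 47 27 49
f 47 49 48
f 48 49 50
f 48 50 30
f 49 27 51
f 49 51 50
f 50 51 52
f 50 52 30
f 51 27 28
f 51 28 52
f 52 28 29
f 52 29 30
f 53 64 58
f 53 58 54
f 53 54 60
f 53 60 63
f 53 63 64
f 54 58 62
f 58 64 57
f 64 63 55
f 63 60 59
f 60 54 61
f 56 62 57
f 56 57 55
f 56 55 59
f 56 59 61
f 56 61 62
f 57 62 58
f 55 57 64
f 59 55 63
f 61 59 60
f 62 61 54

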